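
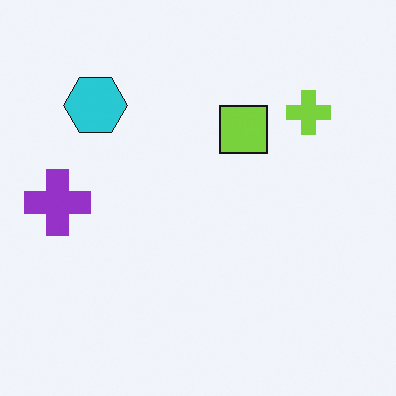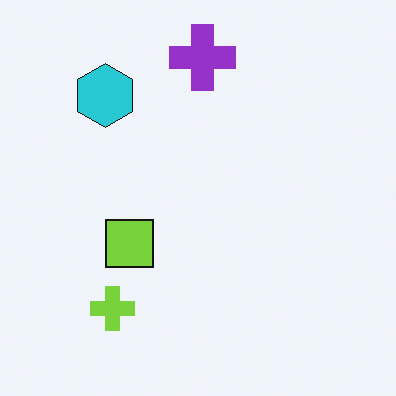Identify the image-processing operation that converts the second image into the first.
Transposed (reflected across the top-left ↔ bottom-right diagonal).

Shapes have swapped their row and column positions — what was in the top-right is now in the bottom-left — a diagonal reflection.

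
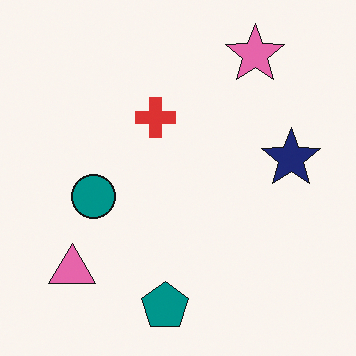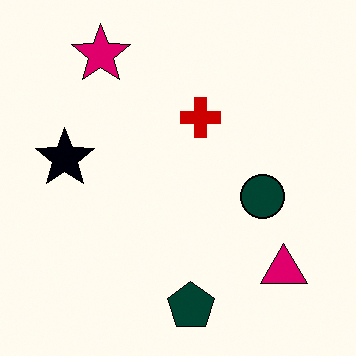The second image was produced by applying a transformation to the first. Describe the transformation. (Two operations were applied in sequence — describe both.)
The image was given much higher contrast, then flipped horizontally (left ↔ right).

Tones are pushed away from mid-grey across the whole image — a global contrast change. The navy star is in the right of the first image and the left of the second — shapes on opposite sides of the vertical midline have swapped in a mirror flip.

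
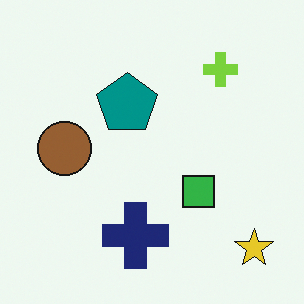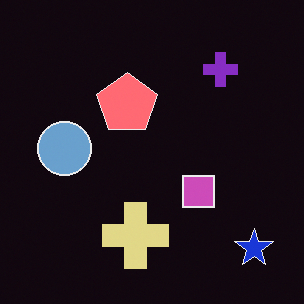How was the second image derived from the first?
The transformation is: color-inverted (negative).

The light background has become dark and every shape's color is its complement — a photographic negative.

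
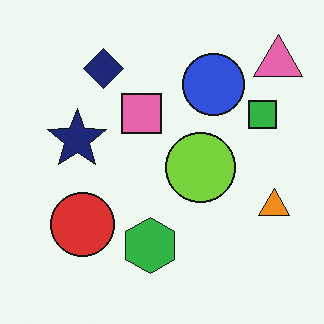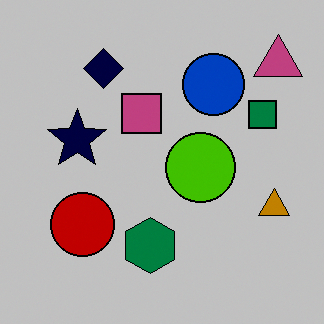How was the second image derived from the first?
This is the original image heavily posterized to just a handful of flat colors.

Each flat color has snapped to a coarser quantized level — most visibly, the near-white background has dropped to a flat grey.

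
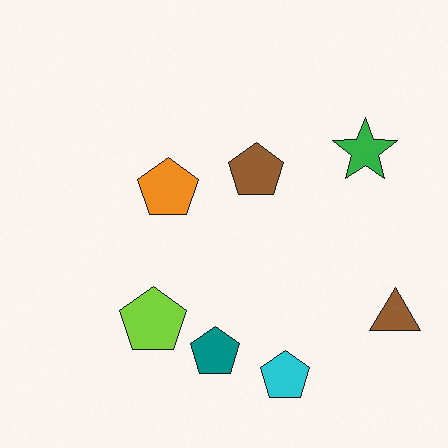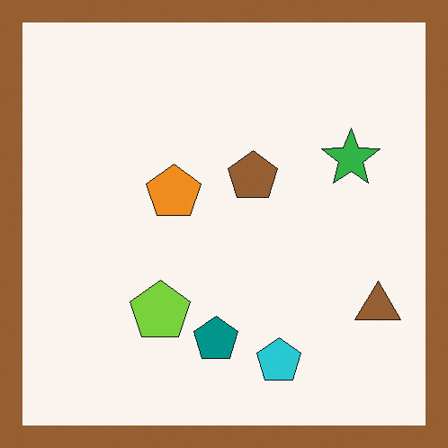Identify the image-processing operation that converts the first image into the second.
Framed with a brown border.

A solid brown frame runs around the edge of the second image, with the content slightly shrunk inside it.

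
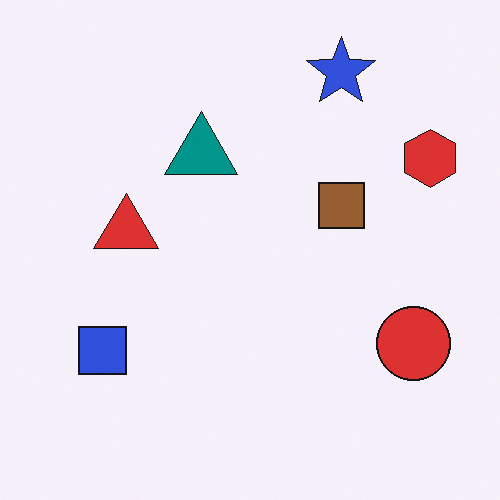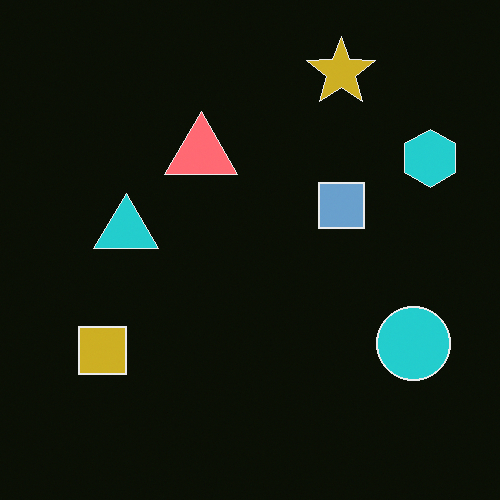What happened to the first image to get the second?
It was color-inverted (negative).

The light background has become dark and every shape's color is its complement — a photographic negative.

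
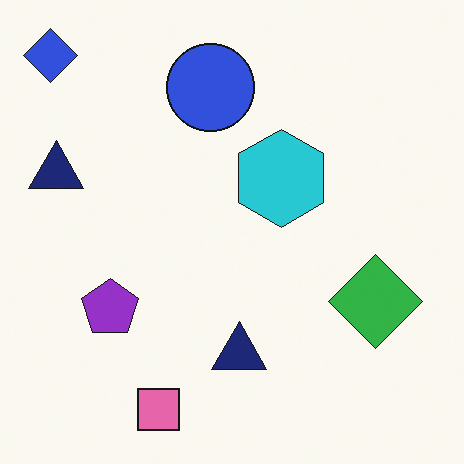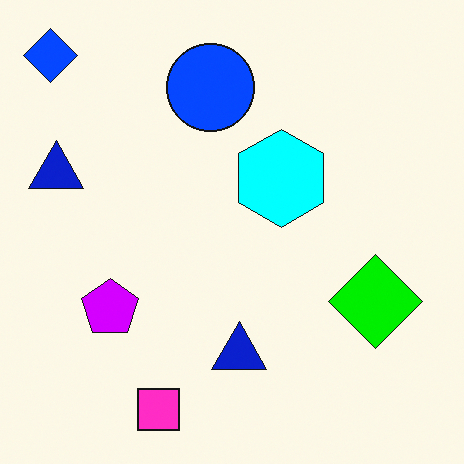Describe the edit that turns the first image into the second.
This is the original image made much more vivid (saturation change).

All colors are more vivid — a global saturation change.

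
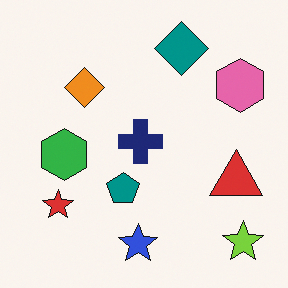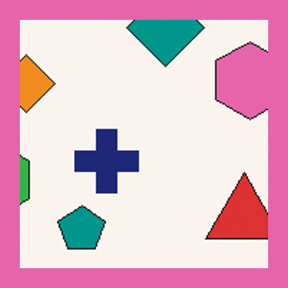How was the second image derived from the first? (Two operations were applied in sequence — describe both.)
This is the original image cropped to a noticeably smaller region and rescaled, then framed with a pink border.

The visible shapes are larger and the field of view is narrower; shapes near the original edges may be partly or wholly outside the frame — a crop-and-rescale. A solid pink frame runs around the edge of the second image, with the content slightly shrunk inside it.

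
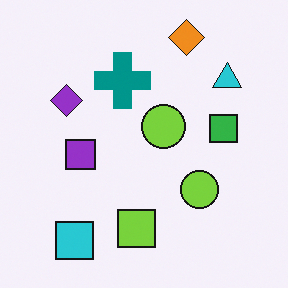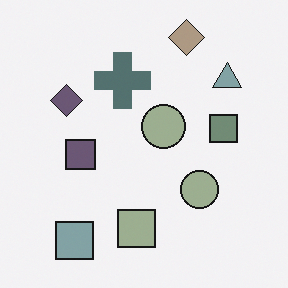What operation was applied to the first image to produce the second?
The image was heavily desaturated.

All colors are more muted and greyish — a global saturation change.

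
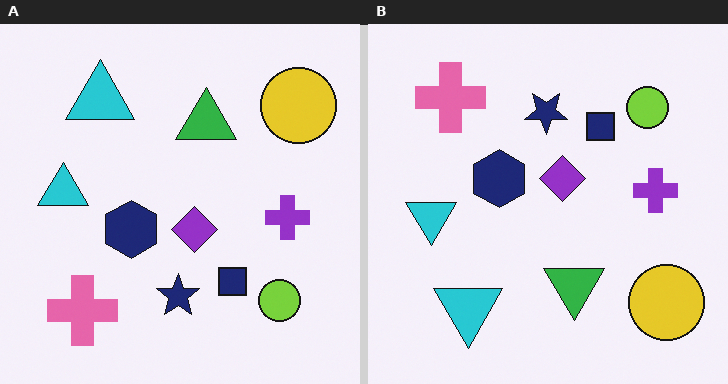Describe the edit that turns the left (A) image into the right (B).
It was flipped vertically (top ↔ bottom).

The pink cross is in the bottom-left of the left (A) image and the top-left of the right (B) — shapes on opposite sides of the horizontal midline have swapped in a mirror flip.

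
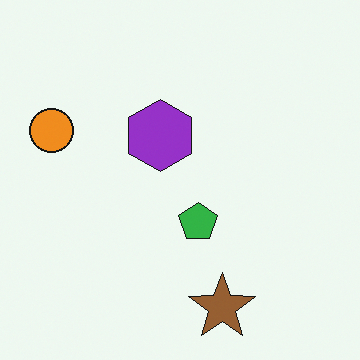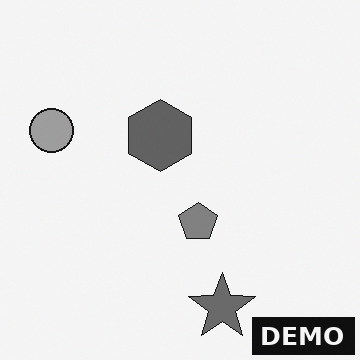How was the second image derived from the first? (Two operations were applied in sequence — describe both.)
It was converted to grayscale, then watermarked with the text "DEMO" in the lower-right corner.

All color is removed — every shape is now a shade of grey. A dark label reading "DEMO" appears in the lower-right corner.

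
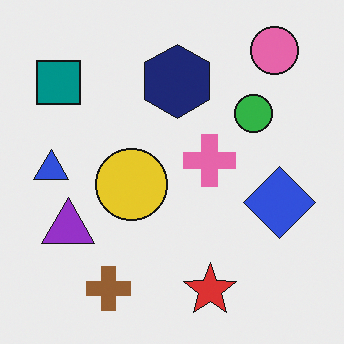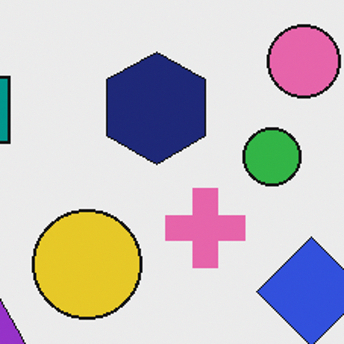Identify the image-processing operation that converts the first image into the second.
It was cropped slightly and scaled back up.

The visible shapes are larger and the field of view is narrower; shapes near the original edges may be partly or wholly outside the frame — a crop-and-rescale.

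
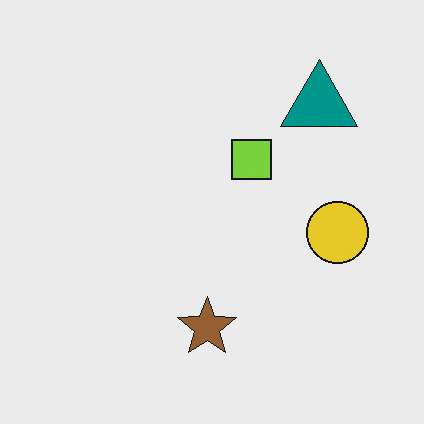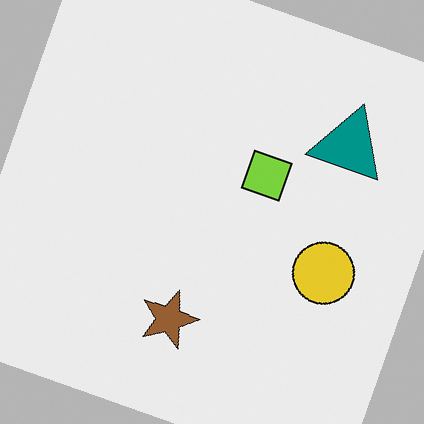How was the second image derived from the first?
The image was rotated clockwise by a clearly visible amount.

Every shape is tilted by the same angle and the image corners show triangular fill wedges — a whole-image rotation by a non-right angle.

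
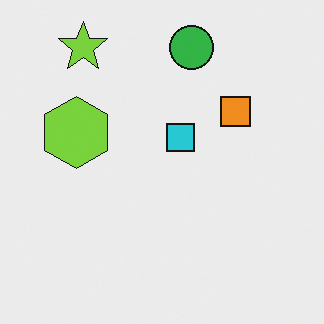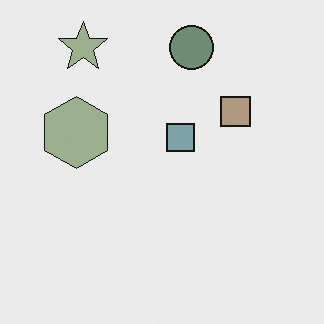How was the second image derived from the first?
The image was heavily desaturated.

All colors are more muted and greyish — a global saturation change.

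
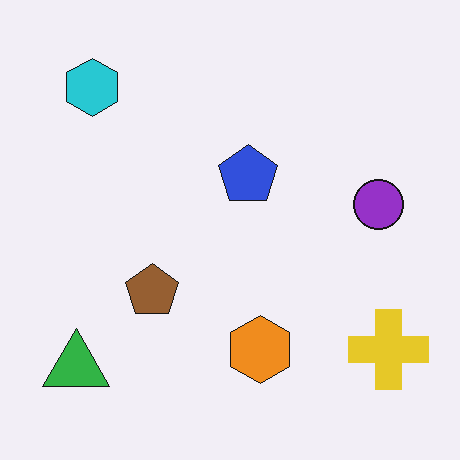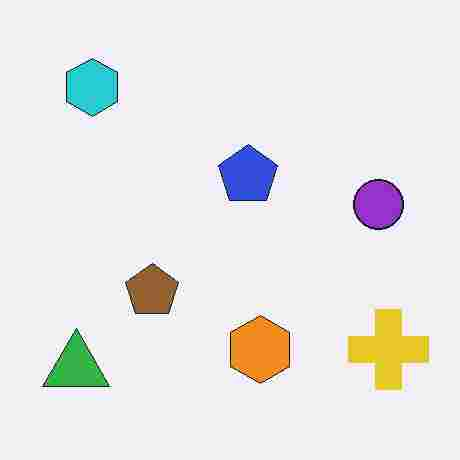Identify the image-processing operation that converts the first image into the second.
The transformation is: degraded with heavy JPEG compression.

Blocky 8×8 compression artifacts appear around shape edges and the flat background shows ringing — characteristic JPEG degradation.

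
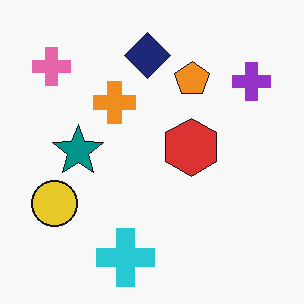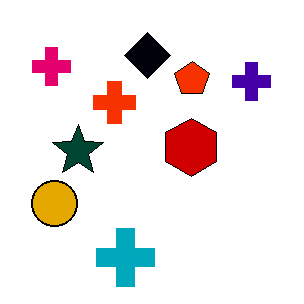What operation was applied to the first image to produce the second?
The second image is the first boosted in contrast.

Tones are pushed away from mid-grey across the whole image — a global contrast change.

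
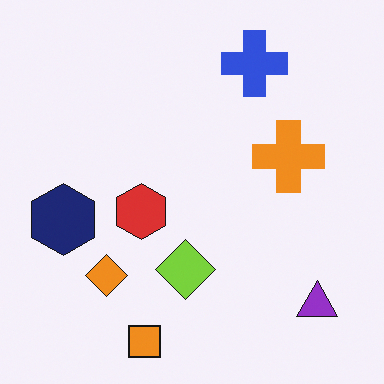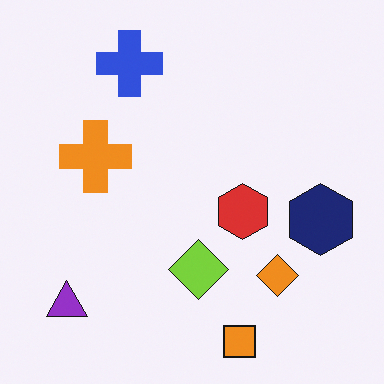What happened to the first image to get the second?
The transformation is: flipped horizontally (left ↔ right).

The navy hexagon is in the left of the first image and the right of the second — shapes on opposite sides of the vertical midline have swapped in a mirror flip.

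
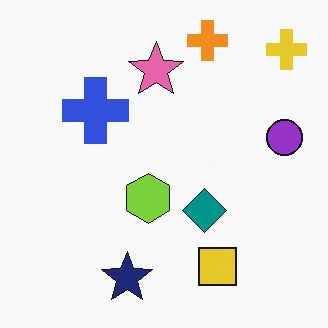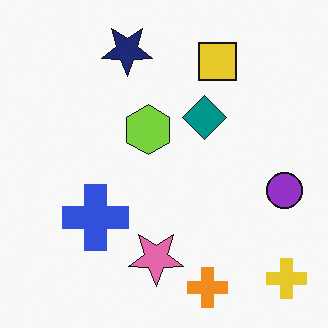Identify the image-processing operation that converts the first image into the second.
The image was flipped vertically (top ↔ bottom).

The orange cross is in the top of the first image and the bottom of the second — shapes on opposite sides of the horizontal midline have swapped in a mirror flip.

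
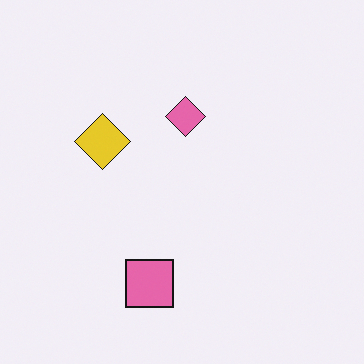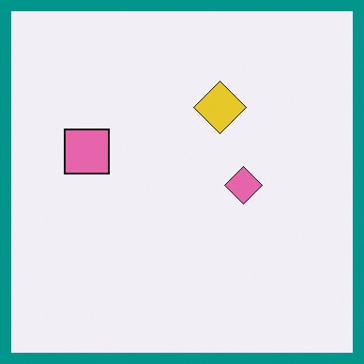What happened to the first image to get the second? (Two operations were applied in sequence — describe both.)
It was rotated 90° clockwise, then framed with a teal border.

The pink square sits in the bottom of the first image and the left of the second — consistent with a whole-image 90° clockwise rotation. A solid teal frame runs around the edge of the second image, with the content slightly shrunk inside it.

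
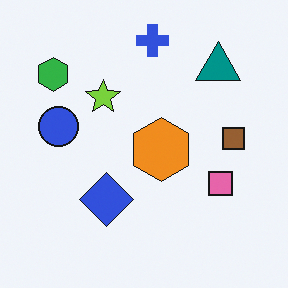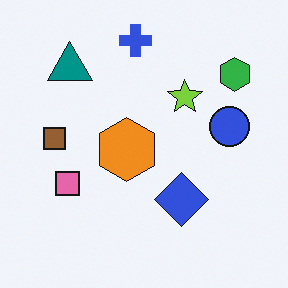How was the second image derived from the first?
This is the original image flipped horizontally (left ↔ right).

The green hexagon is in the top-left of the first image and the top-right of the second — shapes on opposite sides of the vertical midline have swapped in a mirror flip.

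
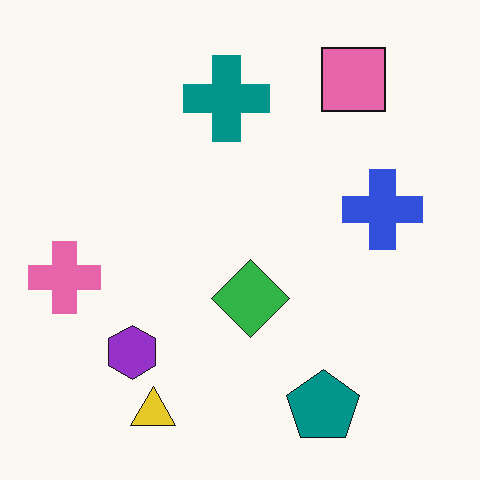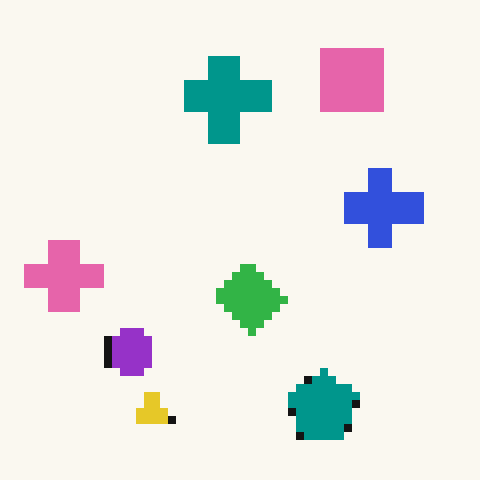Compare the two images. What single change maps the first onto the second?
The transformation is: moderately pixelated.

Shapes are reduced to large square blocks; fine edges and outlines are lost — a downscale-then-upscale (mosaic) effect.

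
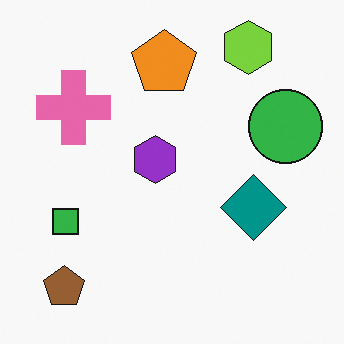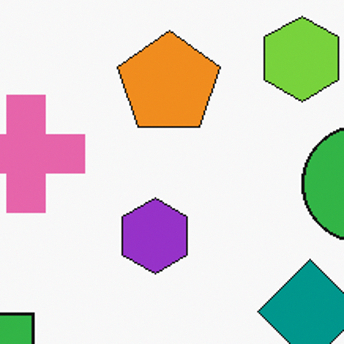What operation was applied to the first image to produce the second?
This is the original image cropped slightly and scaled back up.

The visible shapes are larger and the field of view is narrower; shapes near the original edges may be partly or wholly outside the frame — a crop-and-rescale.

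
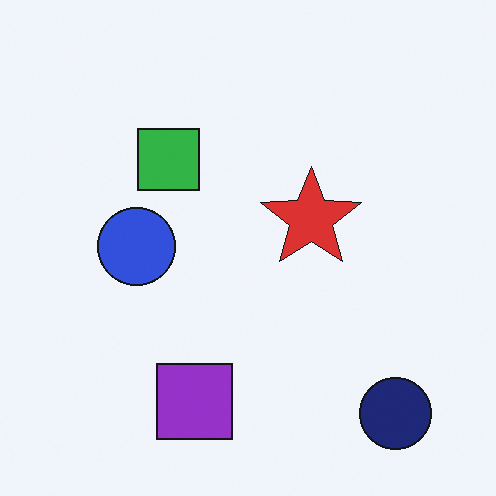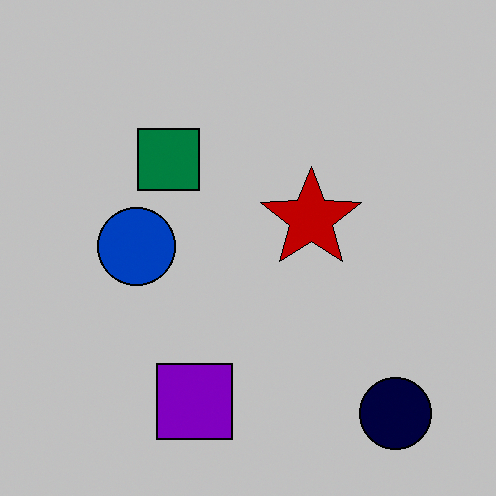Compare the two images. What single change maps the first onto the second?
This is the original image heavily posterized to just a handful of flat colors.

Each flat color has snapped to a coarser quantized level — most visibly, the near-white background has dropped to a flat grey.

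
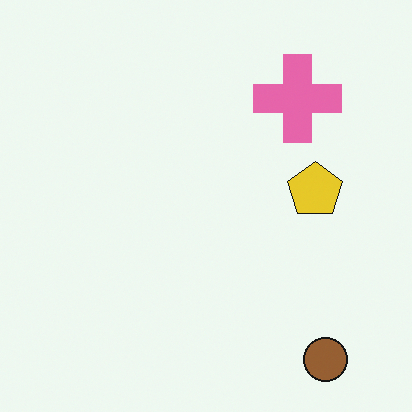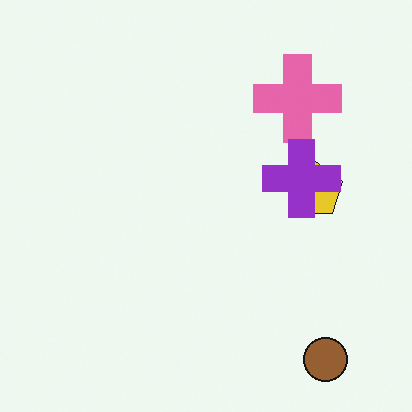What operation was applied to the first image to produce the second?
This is the original image overlaid with an additional purple cross.

A purple cross appears in the second image that is absent from the first.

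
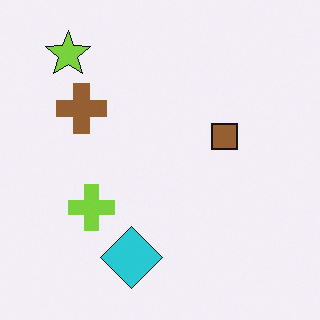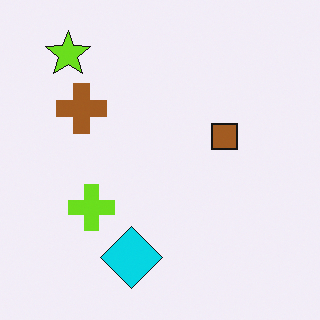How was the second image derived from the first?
The transformation is: slightly oversaturated.

All colors are more vivid — a global saturation change.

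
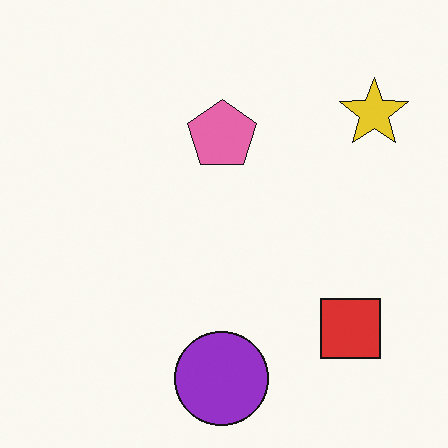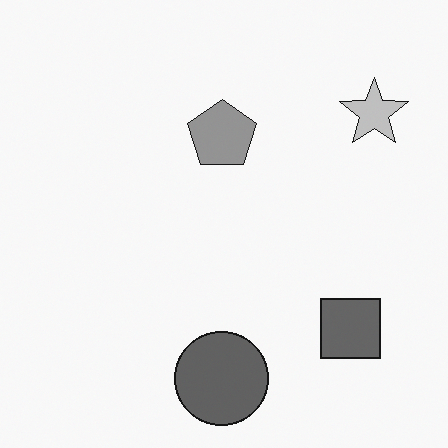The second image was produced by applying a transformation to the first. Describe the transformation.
The image was converted to grayscale.

All color is removed — every shape is now a shade of grey.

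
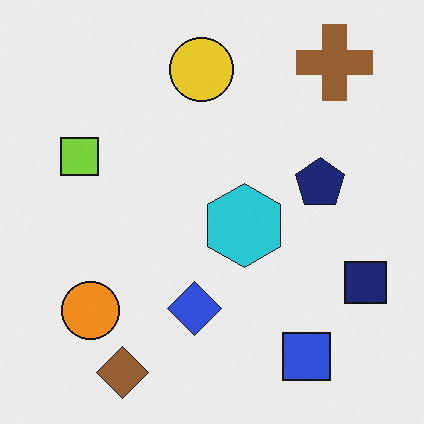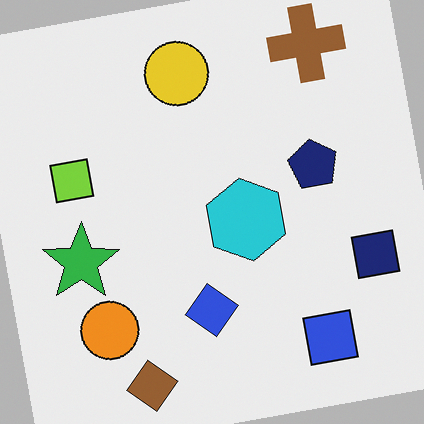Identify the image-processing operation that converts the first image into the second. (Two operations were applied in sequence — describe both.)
The image was rotated counter-clockwise by a slight angle, then overlaid with an additional green star.

Every shape is tilted by the same angle and the image corners show triangular fill wedges — a whole-image rotation by a non-right angle. A green star appears in the second image that is absent from the first.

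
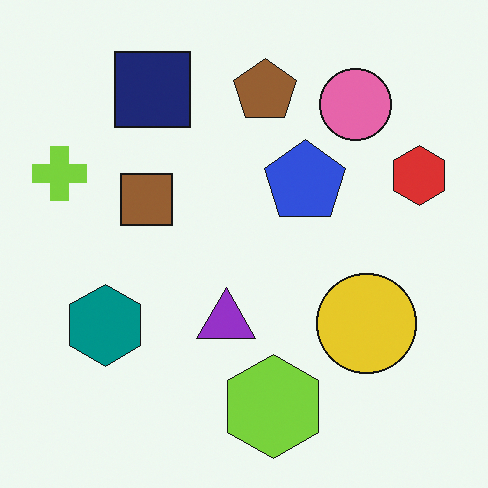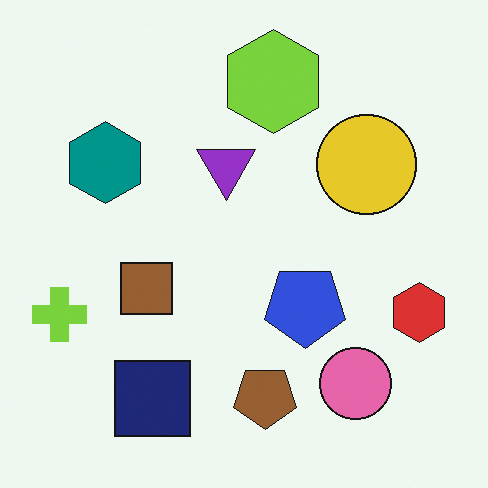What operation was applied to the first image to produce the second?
The image was flipped vertically (top ↔ bottom).

The lime hexagon is in the bottom of the first image and the top of the second — shapes on opposite sides of the horizontal midline have swapped in a mirror flip.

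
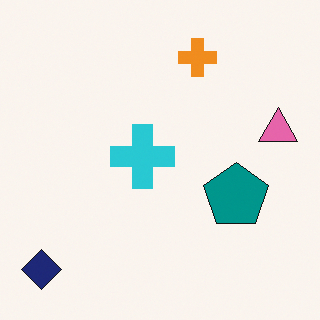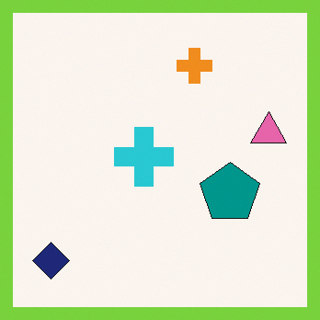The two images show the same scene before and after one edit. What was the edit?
It was framed with a lime border.

A solid lime frame runs around the edge of the second image, with the content slightly shrunk inside it.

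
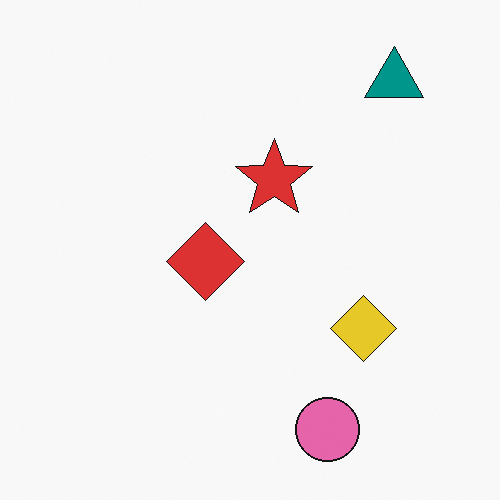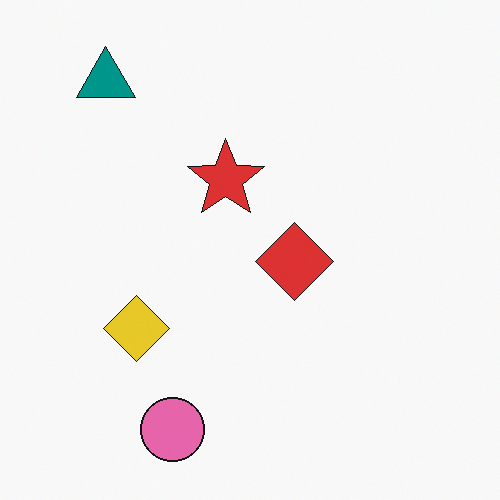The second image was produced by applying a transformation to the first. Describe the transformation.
The second image is the first flipped horizontally (left ↔ right).

The teal triangle is in the top-right of the first image and the top-left of the second — shapes on opposite sides of the vertical midline have swapped in a mirror flip.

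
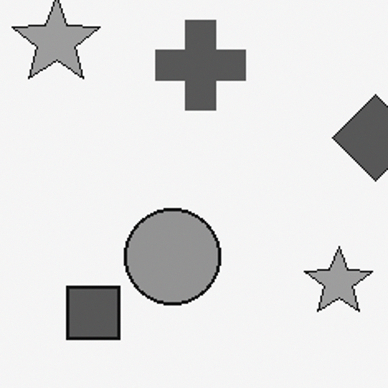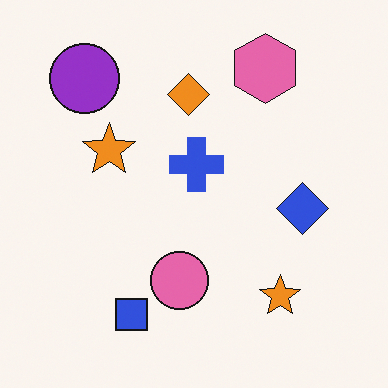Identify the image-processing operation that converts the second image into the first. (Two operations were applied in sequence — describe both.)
This is the original image cropped tightly and scaled back up, then converted to grayscale.

The visible shapes are larger and the field of view is narrower; shapes near the original edges may be partly or wholly outside the frame — a crop-and-rescale. All color is removed — every shape is now a shade of grey.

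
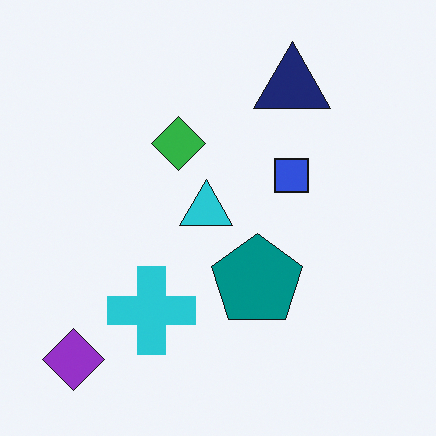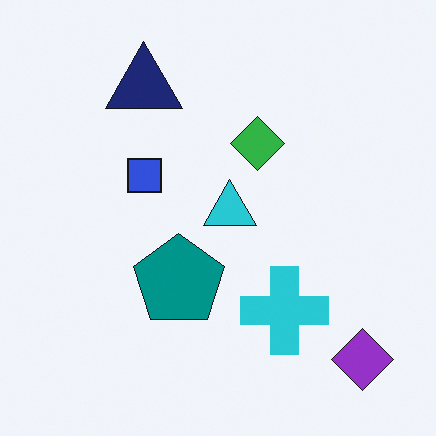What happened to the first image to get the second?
This is the original image flipped horizontally (left ↔ right).

The purple diamond is in the bottom-left of the first image and the bottom-right of the second — shapes on opposite sides of the vertical midline have swapped in a mirror flip.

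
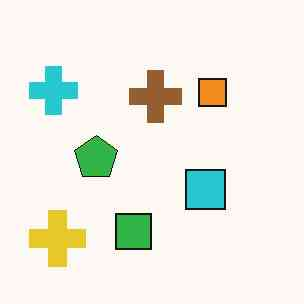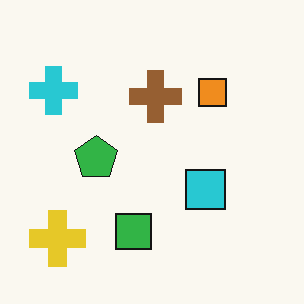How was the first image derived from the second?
The transformation is: JPEG-compressed with visible artifacts.

Blocky 8×8 compression artifacts appear around shape edges and the flat background shows ringing — characteristic JPEG degradation.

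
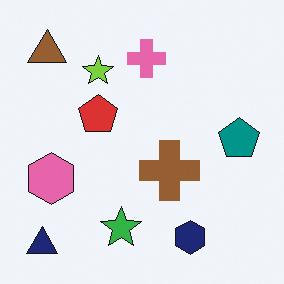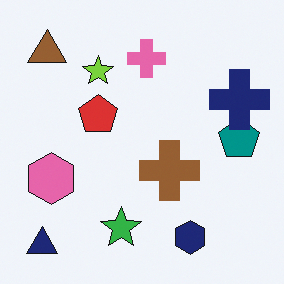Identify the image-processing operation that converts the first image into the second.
It was overlaid with an additional navy cross.

A navy cross appears in the second image that is absent from the first.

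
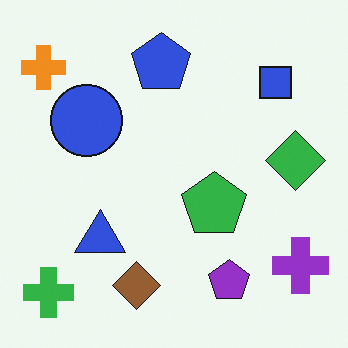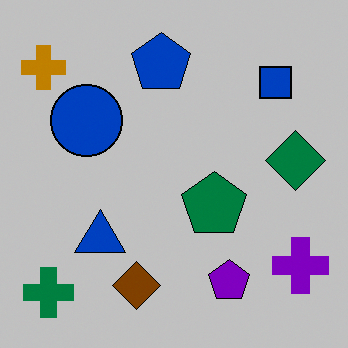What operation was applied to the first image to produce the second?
The second image is the first heavily posterized to just a handful of flat colors.

Each flat color has snapped to a coarser quantized level — most visibly, the near-white background has dropped to a flat grey.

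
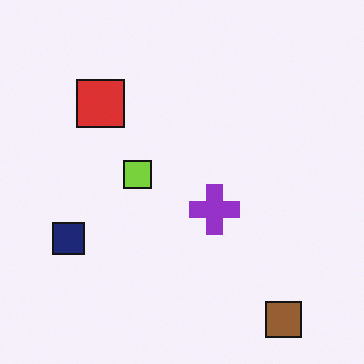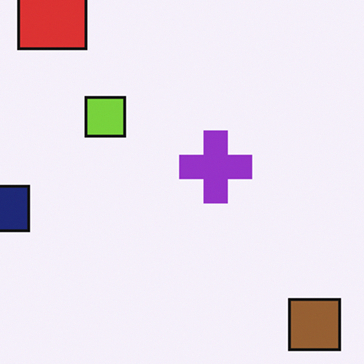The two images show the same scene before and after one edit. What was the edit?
This is the original image cropped slightly and scaled back up.

The visible shapes are larger and the field of view is narrower; shapes near the original edges may be partly or wholly outside the frame — a crop-and-rescale.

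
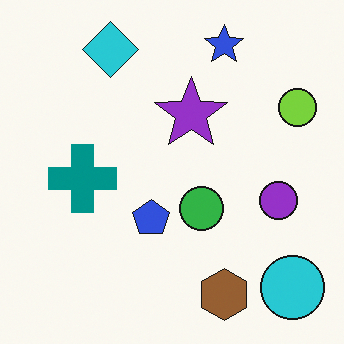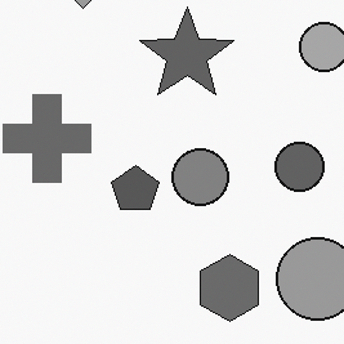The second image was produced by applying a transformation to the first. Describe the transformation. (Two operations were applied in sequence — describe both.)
The second image is the first converted to grayscale, then cropped to a modestly smaller region and rescaled.

All color is removed — every shape is now a shade of grey. The visible shapes are larger and the field of view is narrower; shapes near the original edges may be partly or wholly outside the frame — a crop-and-rescale.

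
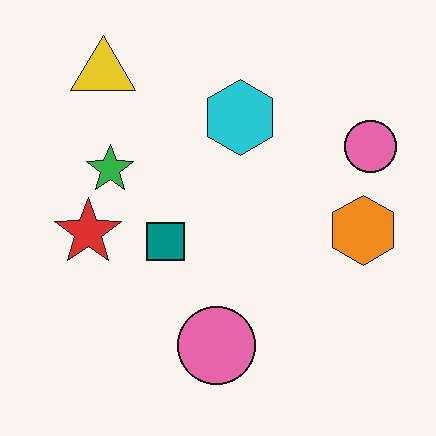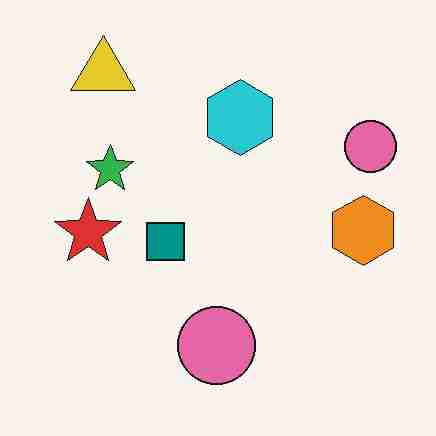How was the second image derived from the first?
The transformation is: heavily JPEG-compressed with obvious blocking artifacts.

Blocky 8×8 compression artifacts appear around shape edges and the flat background shows ringing — characteristic JPEG degradation.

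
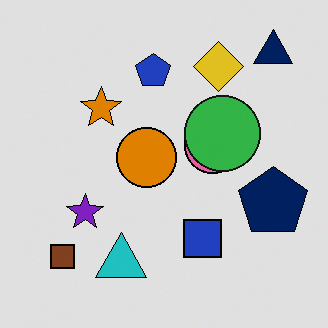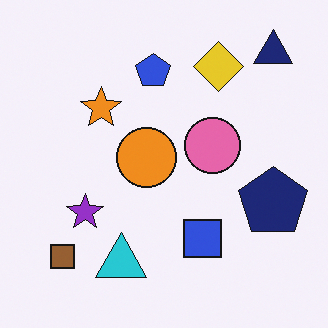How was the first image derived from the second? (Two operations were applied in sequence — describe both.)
It was moderately posterized, then overlaid with an additional green circle.

Each flat color has snapped to a coarser quantized level — most visibly, the near-white background has dropped to a flat grey. A green circle appears in the first image that is absent from the second.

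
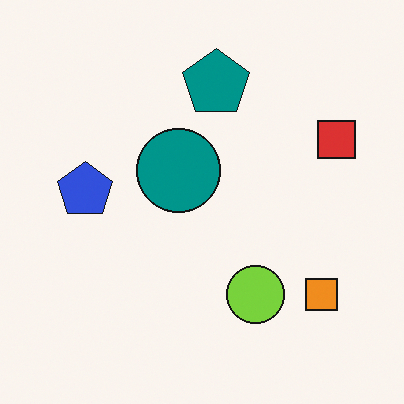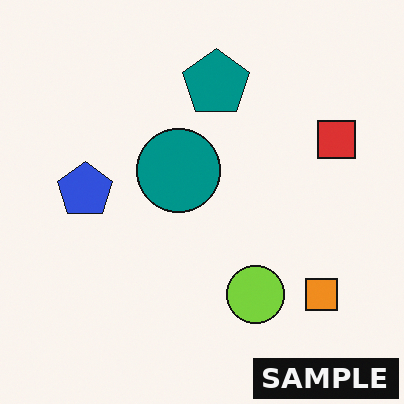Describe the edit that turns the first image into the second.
The second image is the first watermarked with the text "SAMPLE" in the lower-right corner.

A dark label reading "SAMPLE" appears in the lower-right corner.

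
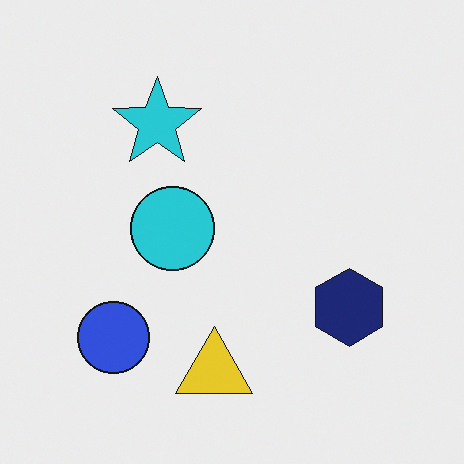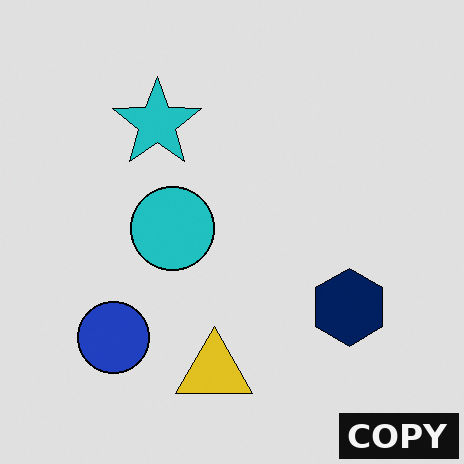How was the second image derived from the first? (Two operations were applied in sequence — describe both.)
The transformation is: moderately posterized, then watermarked with the text "COPY" in the lower-right corner.

Each flat color has snapped to a coarser quantized level — most visibly, the near-white background has dropped to a flat grey. A dark label reading "COPY" appears in the lower-right corner.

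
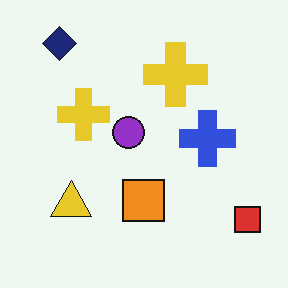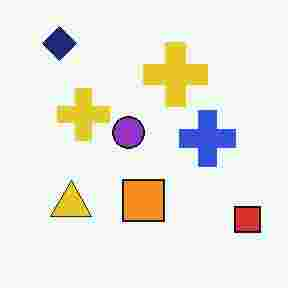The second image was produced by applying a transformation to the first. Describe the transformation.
It was heavily JPEG-compressed with obvious blocking artifacts.

Blocky 8×8 compression artifacts appear around shape edges and the flat background shows ringing — characteristic JPEG degradation.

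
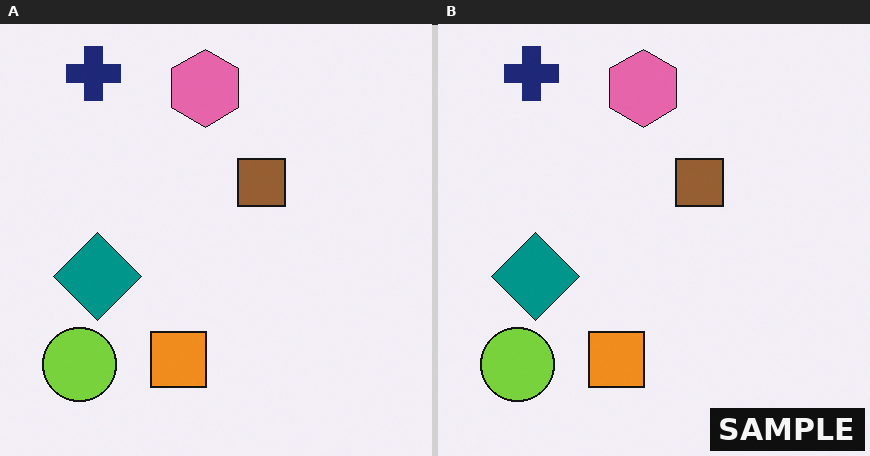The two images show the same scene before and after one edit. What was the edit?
The right (B) image is the left (A) watermarked with the text "SAMPLE" in the lower-right corner.

A dark label reading "SAMPLE" appears in the lower-right corner.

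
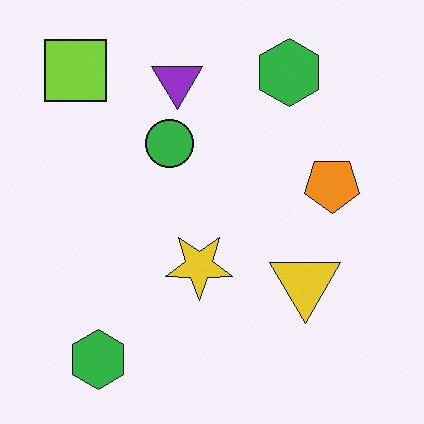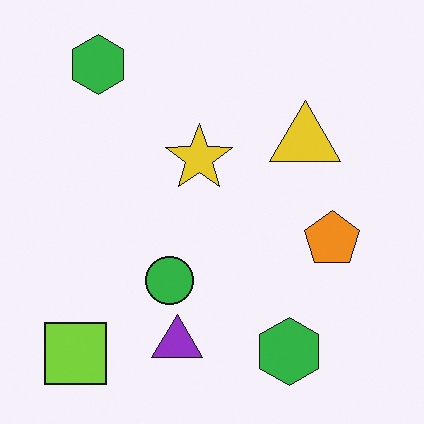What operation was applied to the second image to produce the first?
The first image is the second flipped vertically (top ↔ bottom).

The lime square is in the bottom-left of the second image and the top-left of the first — shapes on opposite sides of the horizontal midline have swapped in a mirror flip.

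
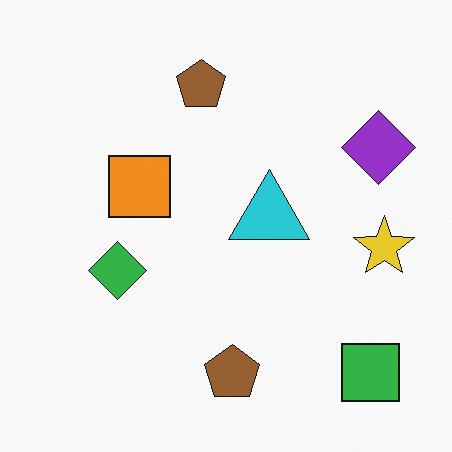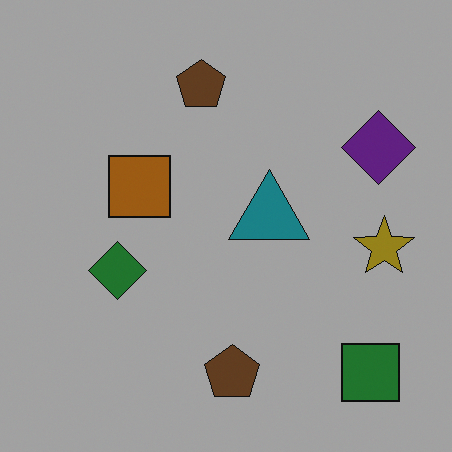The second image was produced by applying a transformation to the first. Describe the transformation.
It was noticeably darkened.

Every pixel — background and shapes alike — is uniformly darkened.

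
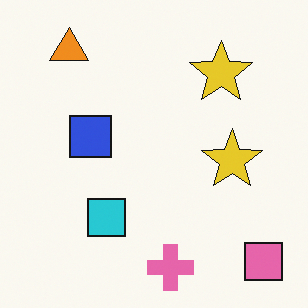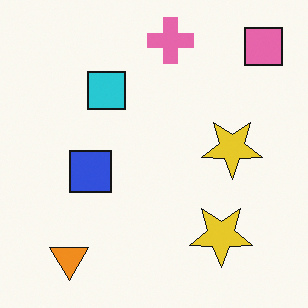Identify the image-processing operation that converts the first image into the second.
The transformation is: flipped vertically (top ↔ bottom).

The pink cross is in the bottom of the first image and the top of the second — shapes on opposite sides of the horizontal midline have swapped in a mirror flip.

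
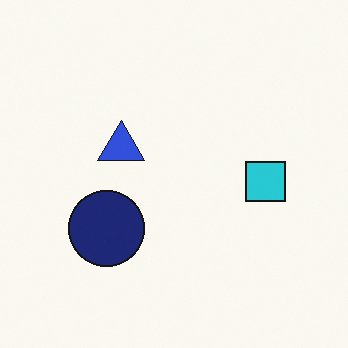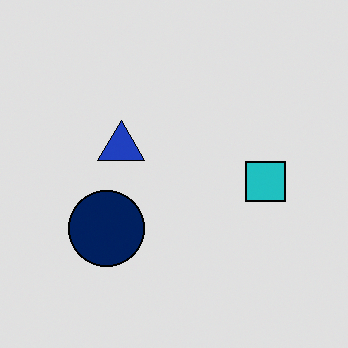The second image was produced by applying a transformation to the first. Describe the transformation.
The image was posterized to a reduced palette.

Each flat color has snapped to a coarser quantized level — most visibly, the near-white background has dropped to a flat grey.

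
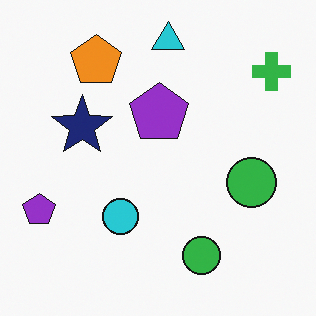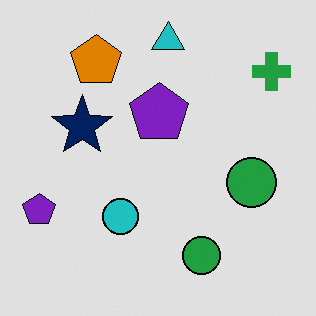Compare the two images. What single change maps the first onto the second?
The second image is the first posterized to a reduced palette.

Each flat color has snapped to a coarser quantized level — most visibly, the near-white background has dropped to a flat grey.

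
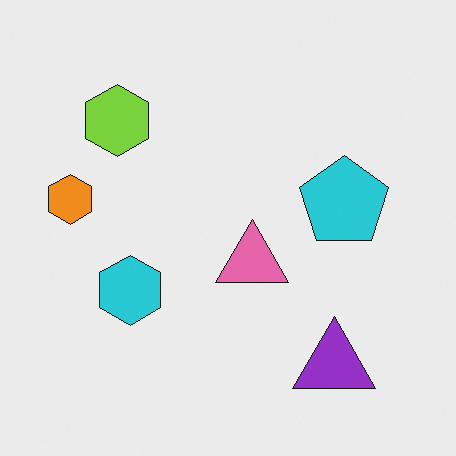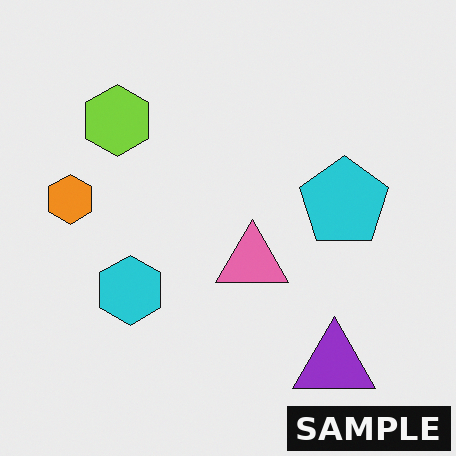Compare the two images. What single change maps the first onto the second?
Watermarked with the text "SAMPLE" in the lower-right corner.

A dark label reading "SAMPLE" appears in the lower-right corner.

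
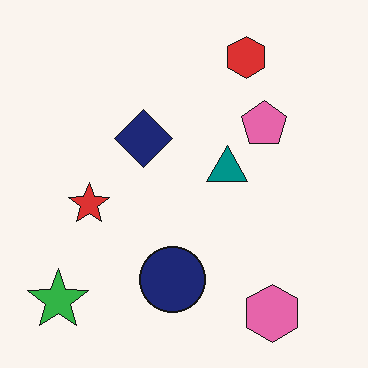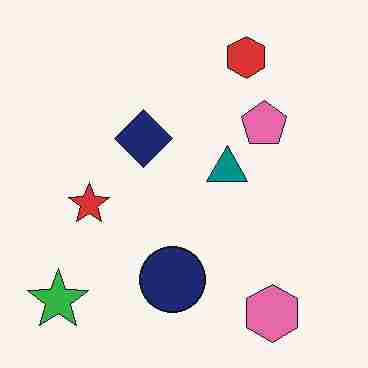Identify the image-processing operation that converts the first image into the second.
It was heavily JPEG-compressed with obvious blocking artifacts.

Blocky 8×8 compression artifacts appear around shape edges and the flat background shows ringing — characteristic JPEG degradation.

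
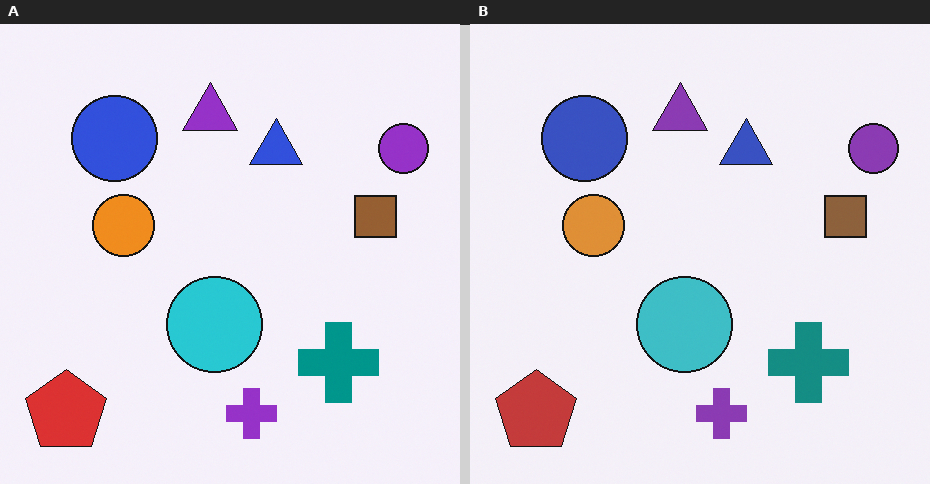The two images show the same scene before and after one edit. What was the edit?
The right (B) image is the left (A) slightly desaturated.

All colors are more muted and greyish — a global saturation change.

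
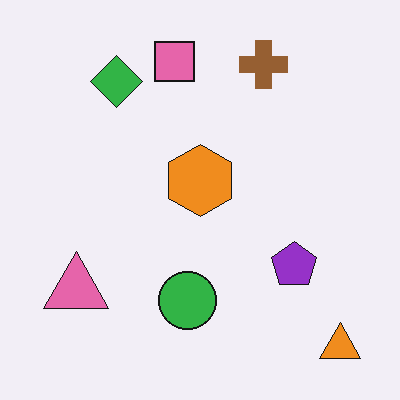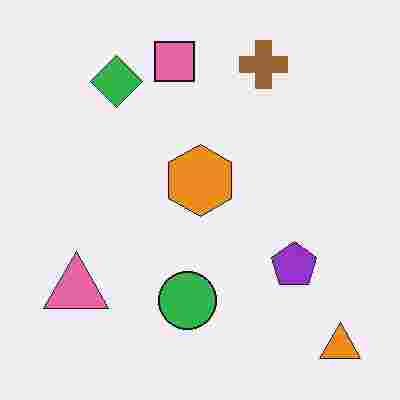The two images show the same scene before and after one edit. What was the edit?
Degraded with heavy JPEG compression.

Blocky 8×8 compression artifacts appear around shape edges and the flat background shows ringing — characteristic JPEG degradation.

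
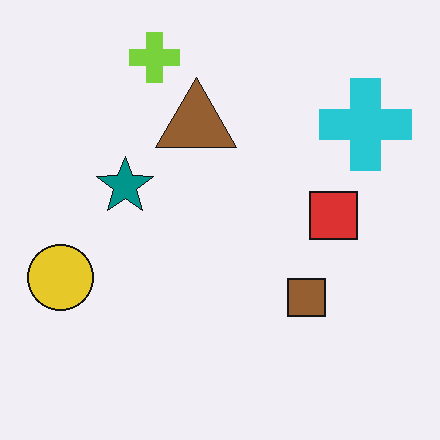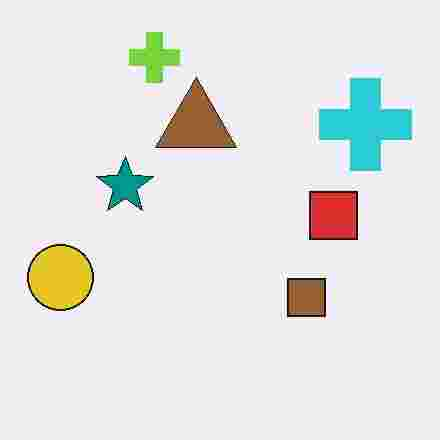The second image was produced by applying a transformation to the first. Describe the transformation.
The transformation is: degraded with heavy JPEG compression.

Blocky 8×8 compression artifacts appear around shape edges and the flat background shows ringing — characteristic JPEG degradation.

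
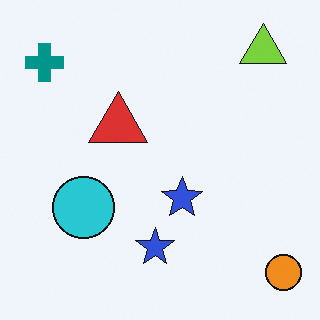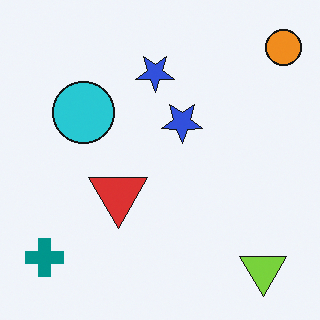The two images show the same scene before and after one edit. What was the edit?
The second image is the first flipped vertically (top ↔ bottom).

The orange circle is in the bottom-right of the first image and the top-right of the second — shapes on opposite sides of the horizontal midline have swapped in a mirror flip.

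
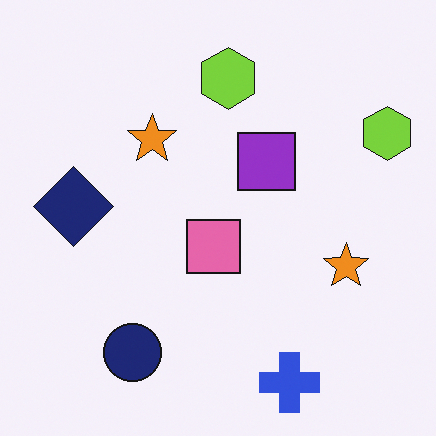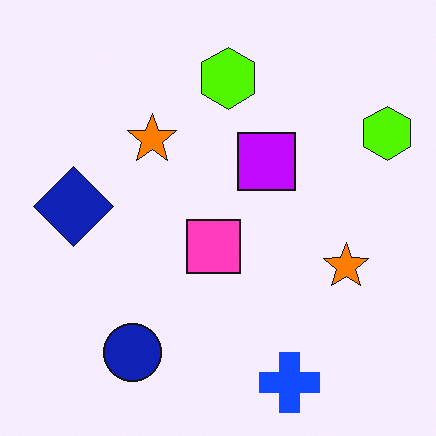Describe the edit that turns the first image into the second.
Heavily oversaturated.

All colors are more vivid — a global saturation change.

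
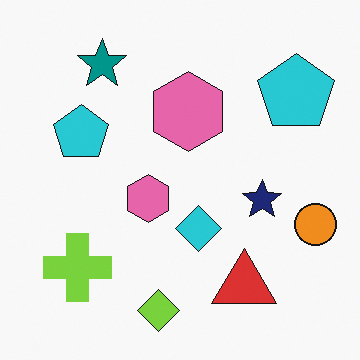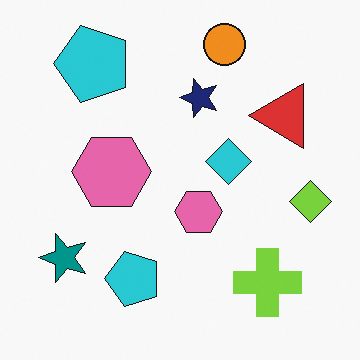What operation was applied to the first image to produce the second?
It was rotated 90° counter-clockwise.

The orange circle sits in the right of the first image and the top of the second — consistent with a whole-image 90° counter-clockwise rotation.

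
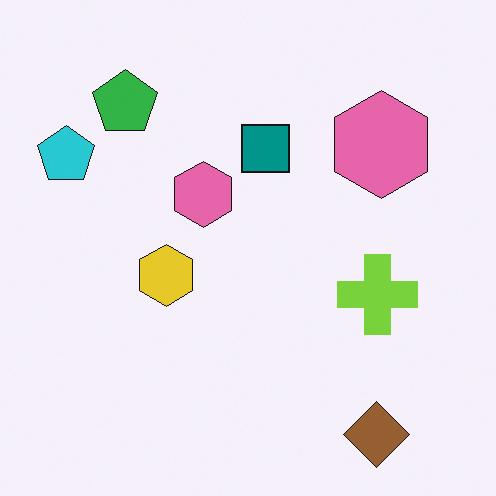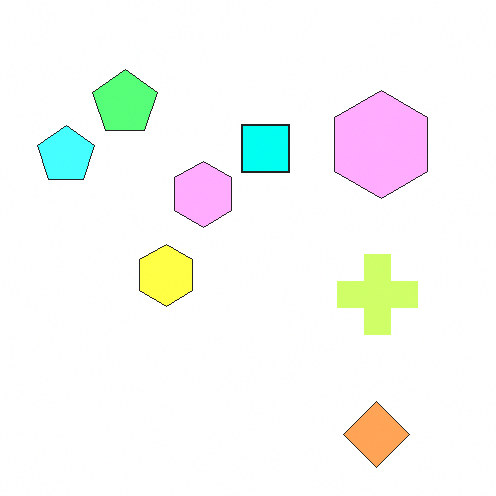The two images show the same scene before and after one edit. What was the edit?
Noticeably brightened.

Every pixel — background and shapes alike — is uniformly brightened.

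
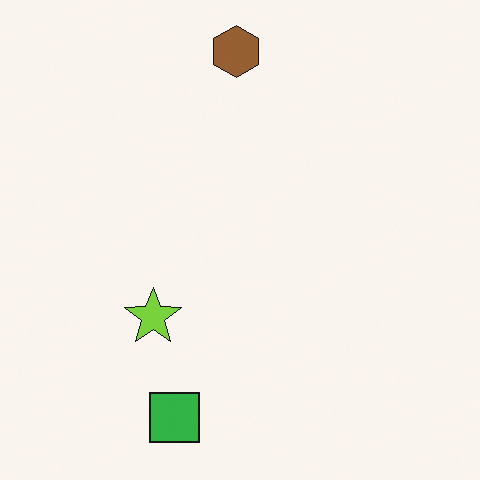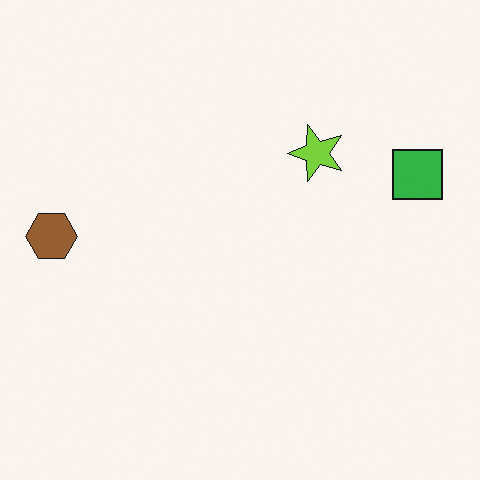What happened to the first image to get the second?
Transposed (reflected across the top-left ↔ bottom-right diagonal).

Shapes have swapped their row and column positions — what was in the top-right is now in the bottom-left — a diagonal reflection.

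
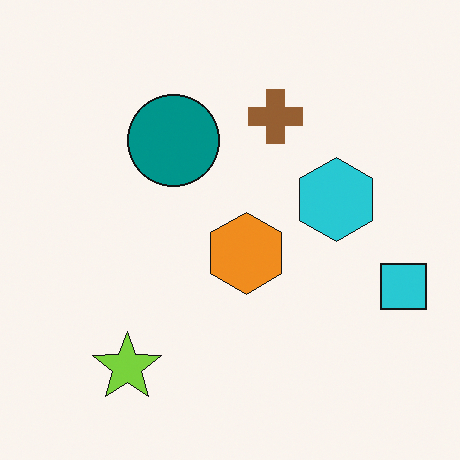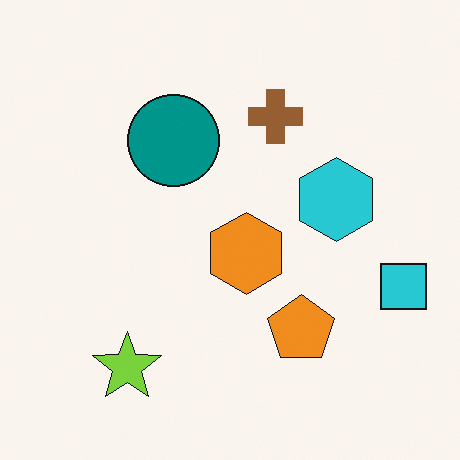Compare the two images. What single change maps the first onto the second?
This is the original image overlaid with an additional orange pentagon.

An orange pentagon appears in the second image that is absent from the first.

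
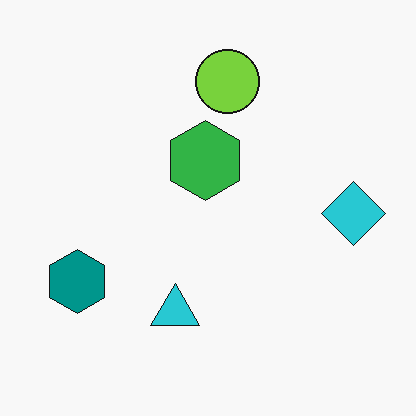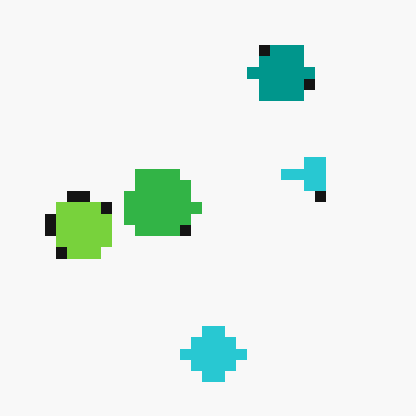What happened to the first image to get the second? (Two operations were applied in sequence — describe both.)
This is the original image heavily pixelated into large blocks, then transposed (reflected across the top-left ↔ bottom-right diagonal).

Shapes are reduced to large square blocks; fine edges and outlines are lost — a downscale-then-upscale (mosaic) effect. Shapes have swapped their row and column positions — what was in the top-right is now in the bottom-left — a diagonal reflection.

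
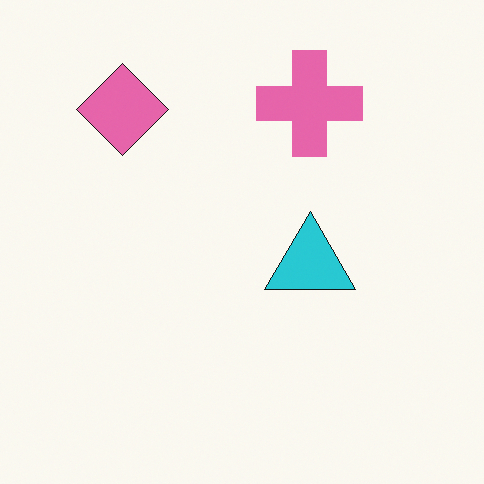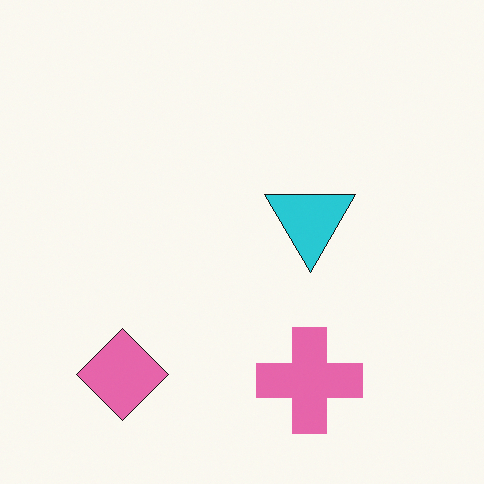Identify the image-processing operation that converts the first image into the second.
This is the original image flipped vertically (top ↔ bottom).

The pink cross is in the top of the first image and the bottom of the second — shapes on opposite sides of the horizontal midline have swapped in a mirror flip.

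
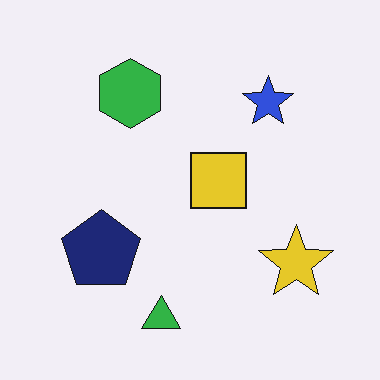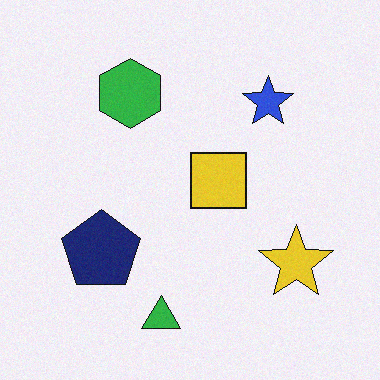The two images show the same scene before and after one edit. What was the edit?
The second image is the first degraded with light additive noise.

Random speckle covers the whole image, including the flat background.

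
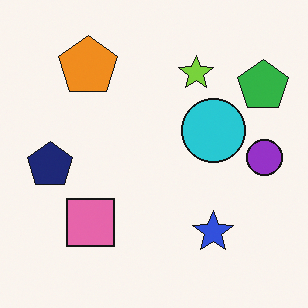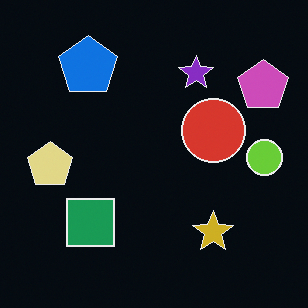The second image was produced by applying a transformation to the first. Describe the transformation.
Color-inverted (negative).

The light background has become dark and every shape's color is its complement — a photographic negative.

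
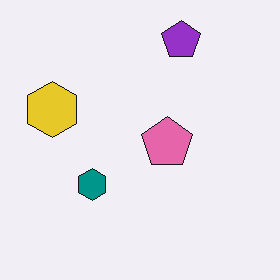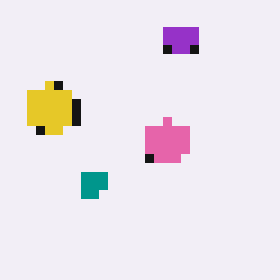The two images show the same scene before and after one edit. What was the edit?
The second image is the first coarsely pixelated.

Shapes are reduced to large square blocks; fine edges and outlines are lost — a downscale-then-upscale (mosaic) effect.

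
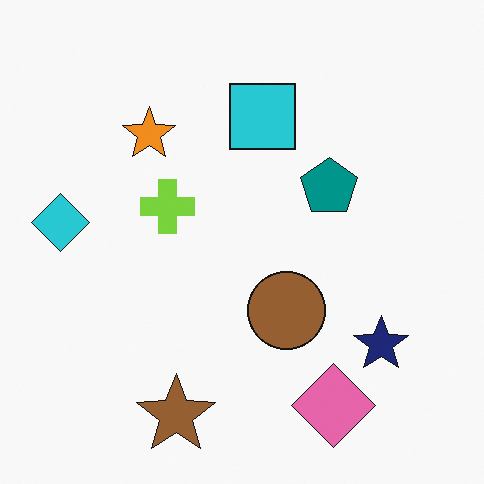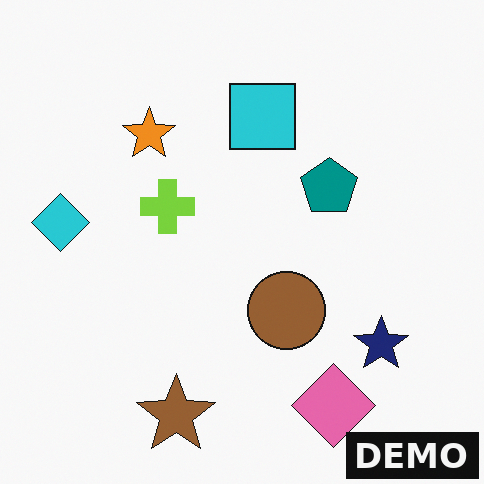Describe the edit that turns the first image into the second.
It was watermarked with the text "DEMO" in the lower-right corner.

A dark label reading "DEMO" appears in the lower-right corner.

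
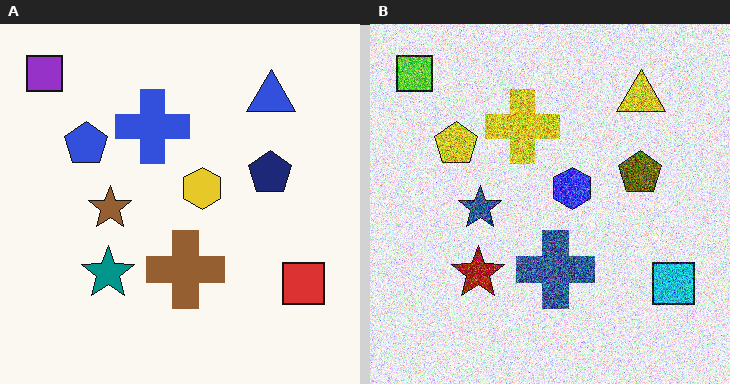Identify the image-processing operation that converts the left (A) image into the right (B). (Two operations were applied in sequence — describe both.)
Degraded with heavy additive noise, then hue-shifted through roughly half the color wheel.

Random speckle covers the whole image, including the flat background. Every shape's color has rotated by the same amount around the hue wheel — a uniform hue shift.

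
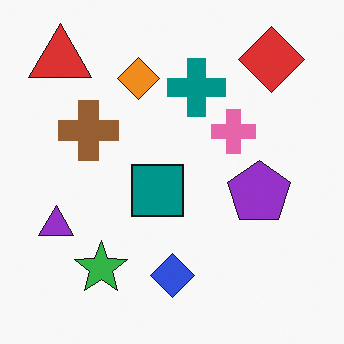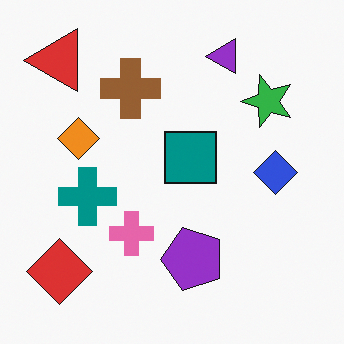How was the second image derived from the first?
Transposed (reflected across the top-left ↔ bottom-right diagonal).

Shapes have swapped their row and column positions — what was in the top-right is now in the bottom-left — a diagonal reflection.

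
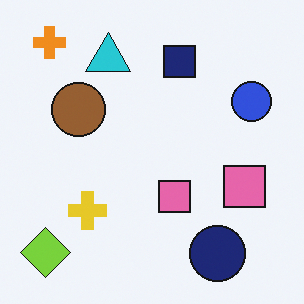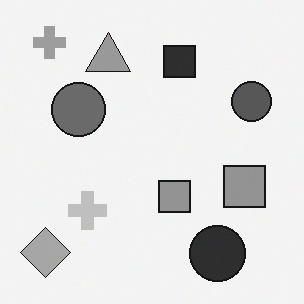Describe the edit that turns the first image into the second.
Converted to grayscale.

All color is removed — every shape is now a shade of grey.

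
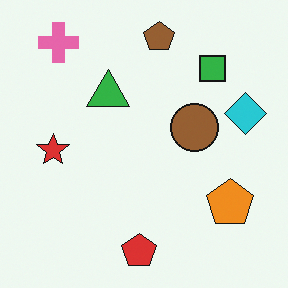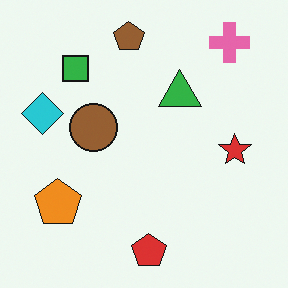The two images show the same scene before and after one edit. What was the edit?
The image was flipped horizontally (left ↔ right).

The cyan diamond is in the right of the first image and the left of the second — shapes on opposite sides of the vertical midline have swapped in a mirror flip.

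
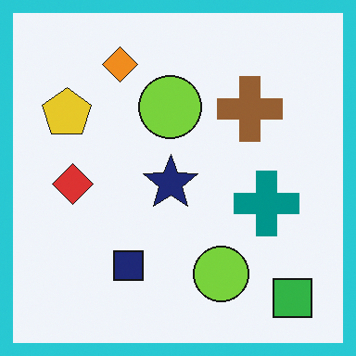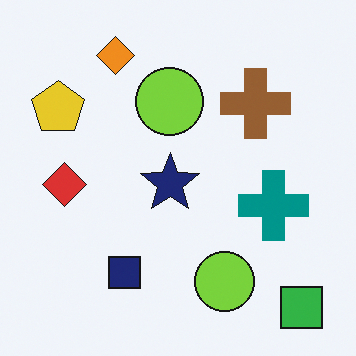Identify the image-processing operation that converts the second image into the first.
It was framed with a cyan border.

A solid cyan frame runs around the edge of the first image, with the content slightly shrunk inside it.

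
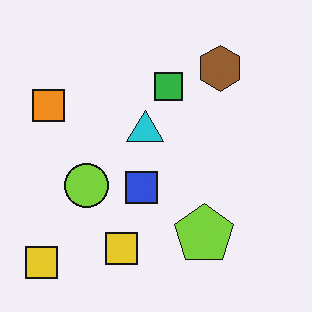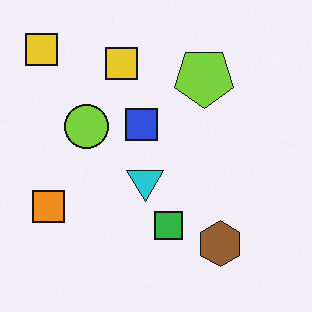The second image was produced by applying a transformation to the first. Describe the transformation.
It was flipped vertically (top ↔ bottom).

The brown hexagon is in the top-right of the first image and the bottom-right of the second — shapes on opposite sides of the horizontal midline have swapped in a mirror flip.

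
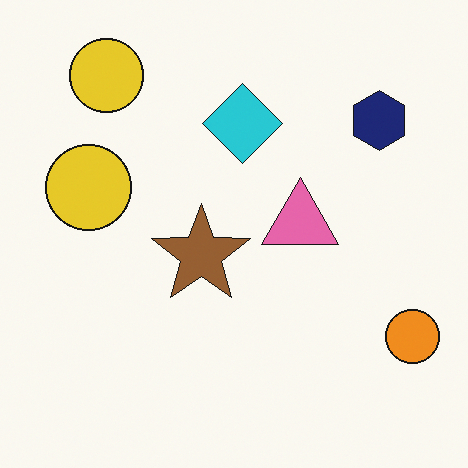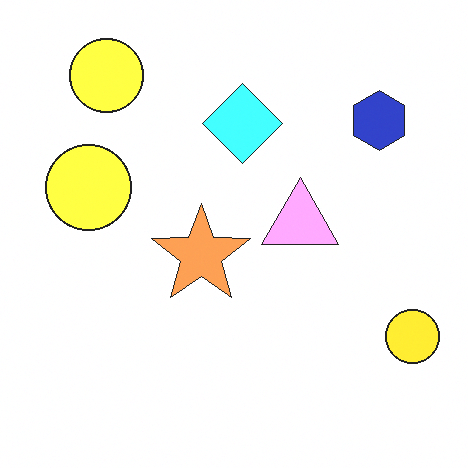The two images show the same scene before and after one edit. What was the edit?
The transformation is: substantially brightened.

Every pixel — background and shapes alike — is uniformly brightened.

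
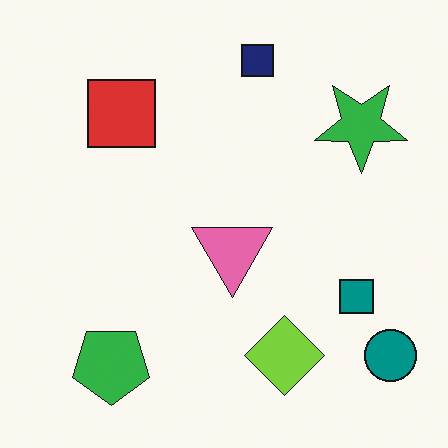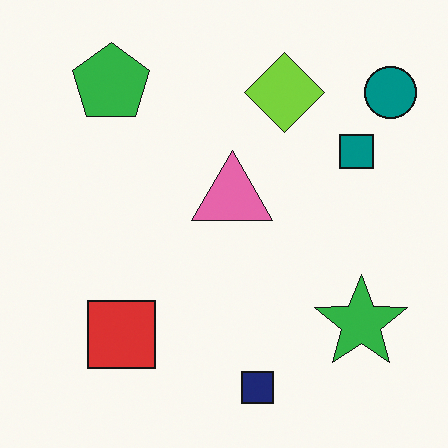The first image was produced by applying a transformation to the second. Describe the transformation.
Flipped vertically (top ↔ bottom).

The navy square is in the bottom of the second image and the top of the first — shapes on opposite sides of the horizontal midline have swapped in a mirror flip.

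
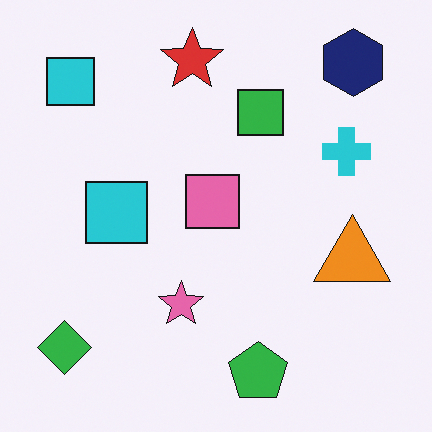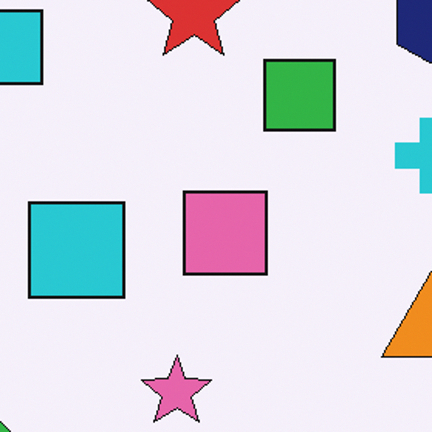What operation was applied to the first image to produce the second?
The second image is the first cropped slightly and scaled back up.

The visible shapes are larger and the field of view is narrower; shapes near the original edges may be partly or wholly outside the frame — a crop-and-rescale.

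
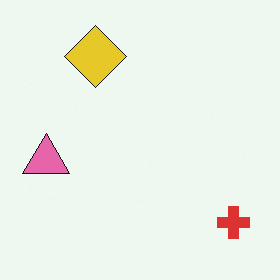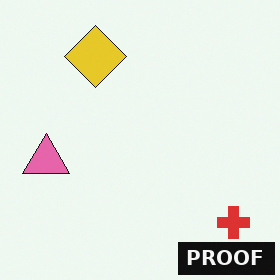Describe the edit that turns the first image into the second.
It was watermarked with the text "PROOF" in the lower-right corner.

A dark label reading "PROOF" appears in the lower-right corner.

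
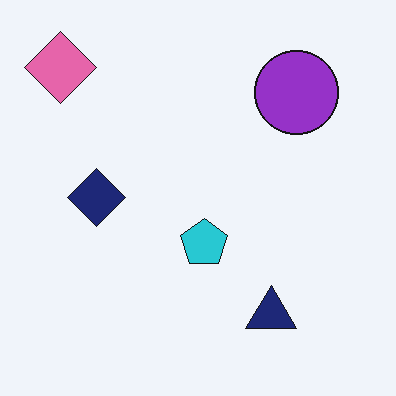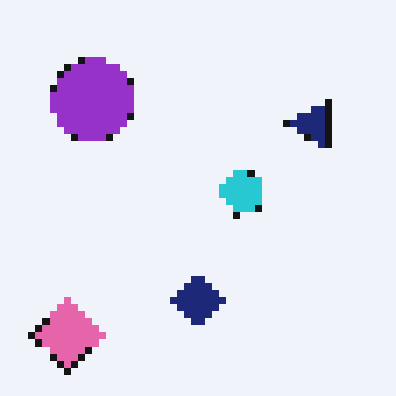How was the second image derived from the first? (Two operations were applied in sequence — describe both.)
This is the original image rotated 90° counter-clockwise, then pixelated into visible square blocks.

The pink diamond sits in the top-left of the first image and the bottom-left of the second — consistent with a whole-image 90° counter-clockwise rotation. Shapes are reduced to large square blocks; fine edges and outlines are lost — a downscale-then-upscale (mosaic) effect.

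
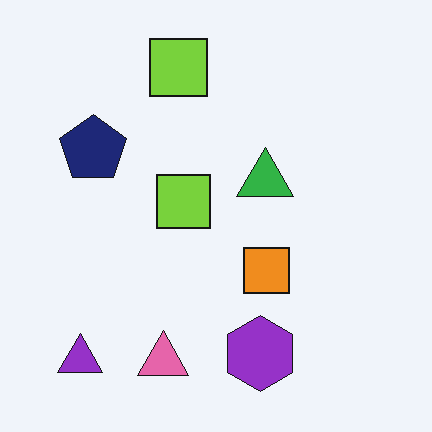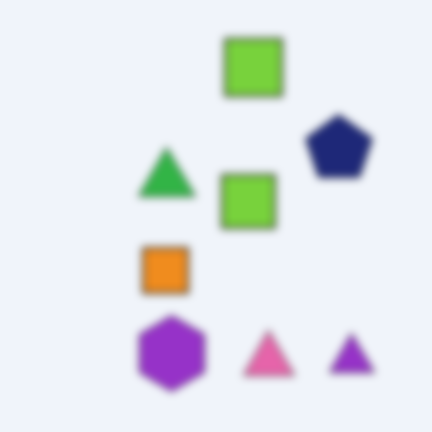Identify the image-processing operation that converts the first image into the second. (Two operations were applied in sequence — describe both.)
The second image is the first moderately blurred, then flipped horizontally (left ↔ right).

Shape edges and outlines are uniformly softened across the whole image. The purple triangle is in the bottom-left of the first image and the bottom-right of the second — shapes on opposite sides of the vertical midline have swapped in a mirror flip.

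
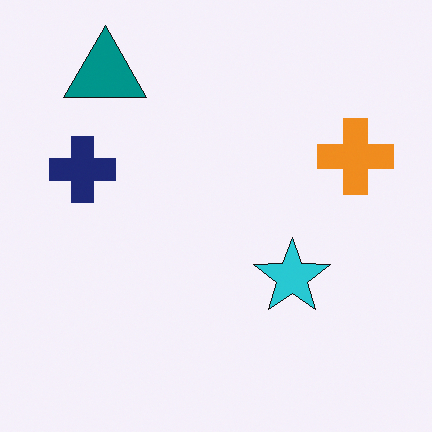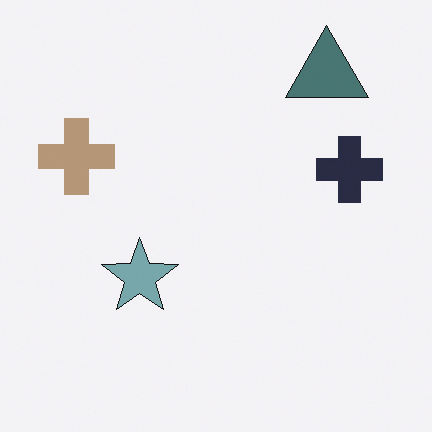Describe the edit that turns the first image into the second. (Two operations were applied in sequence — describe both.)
Flipped horizontally (left ↔ right), then heavily desaturated.

The orange cross is in the right of the first image and the left of the second — shapes on opposite sides of the vertical midline have swapped in a mirror flip. All colors are more muted and greyish — a global saturation change.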